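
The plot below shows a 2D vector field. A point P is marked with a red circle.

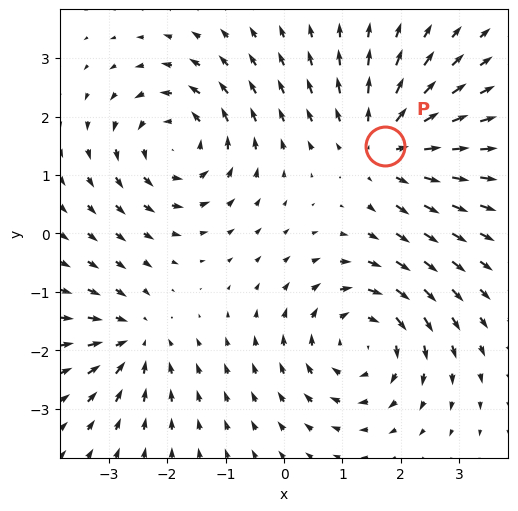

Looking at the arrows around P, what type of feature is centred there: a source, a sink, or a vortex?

At P (1.7, 1.5) the arrows spread outward. Divergence about +4, curl ≈0 — positive divergence with near-zero curl is a source.

source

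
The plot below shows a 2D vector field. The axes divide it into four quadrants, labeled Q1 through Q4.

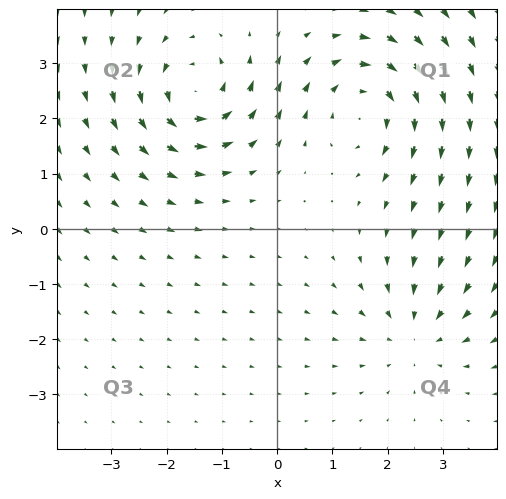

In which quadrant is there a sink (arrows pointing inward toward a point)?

The sink sits at approximately (2.5, -1.9), which lies in quadrant Q4. The divergence there is about -3, negative as expected for a sink.

Q4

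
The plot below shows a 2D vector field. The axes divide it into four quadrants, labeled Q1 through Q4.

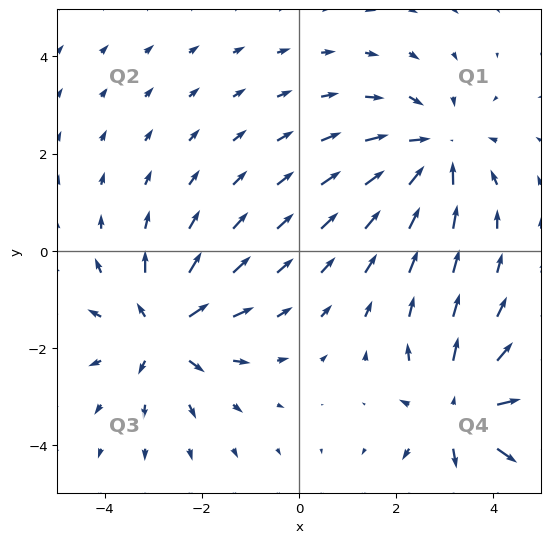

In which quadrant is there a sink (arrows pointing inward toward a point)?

The sink sits at approximately (2.8, 2.0), which lies in quadrant Q1. The divergence there is about -4, negative as expected for a sink.

Q1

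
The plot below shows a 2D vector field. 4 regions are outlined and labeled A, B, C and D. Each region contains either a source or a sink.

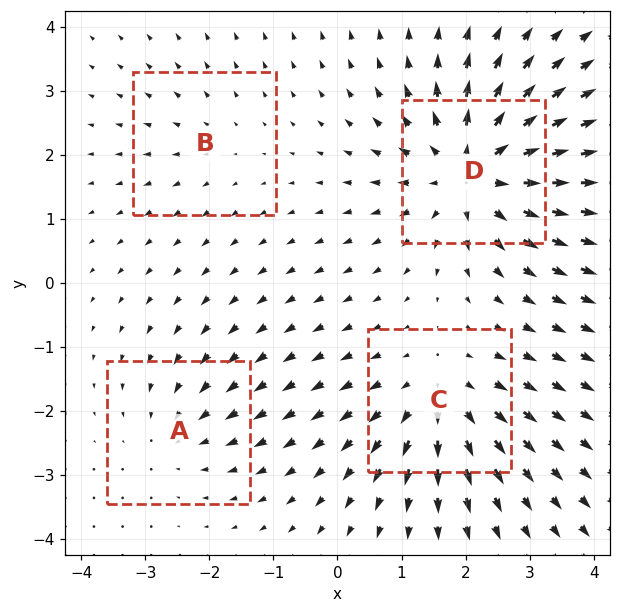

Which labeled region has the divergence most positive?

Divergence at each region's feature centre — A: about -3, B: about +2, C: about +5, D: about +7. Region D is most positive.

D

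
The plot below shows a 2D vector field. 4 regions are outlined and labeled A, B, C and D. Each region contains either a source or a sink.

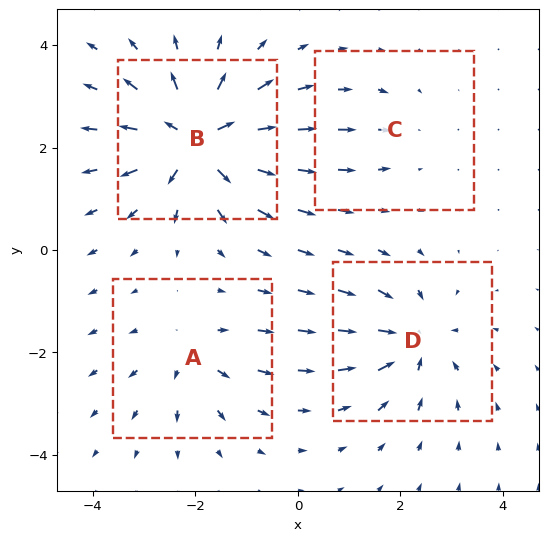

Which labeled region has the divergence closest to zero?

C

Divergence at each region's feature centre — A: about +4, B: about +8, C: about -2, D: about -5. Region C is closest to zero.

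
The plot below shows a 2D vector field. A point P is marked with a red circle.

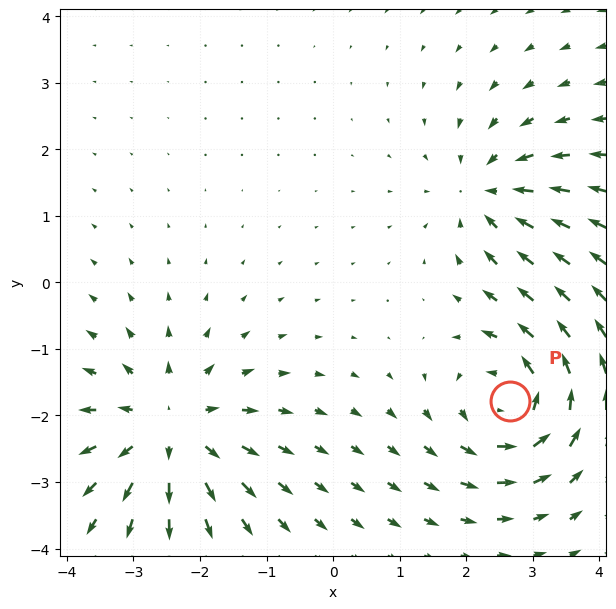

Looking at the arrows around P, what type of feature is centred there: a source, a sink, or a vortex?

At P (2.7, -1.8) the arrows circulate counterclockwise. Divergence ≈0, curl about +6 — near-zero divergence with nonzero curl is a vortex.

vortex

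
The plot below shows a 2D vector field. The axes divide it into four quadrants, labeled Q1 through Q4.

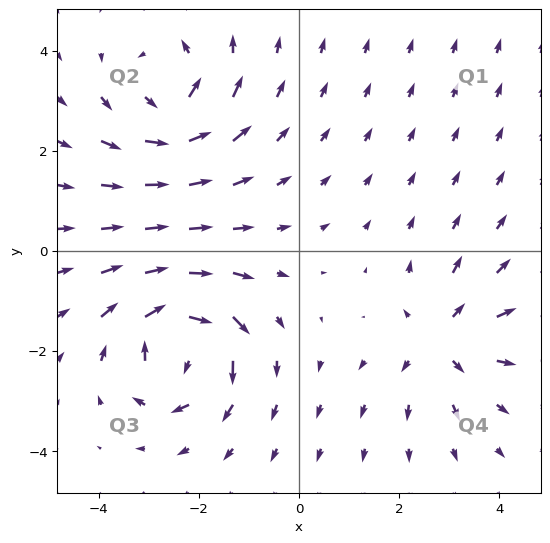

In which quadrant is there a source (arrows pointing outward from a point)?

The source sits at approximately (2.9, -1.8), which lies in quadrant Q4. The divergence there is about +3, positive as expected for a source.

Q4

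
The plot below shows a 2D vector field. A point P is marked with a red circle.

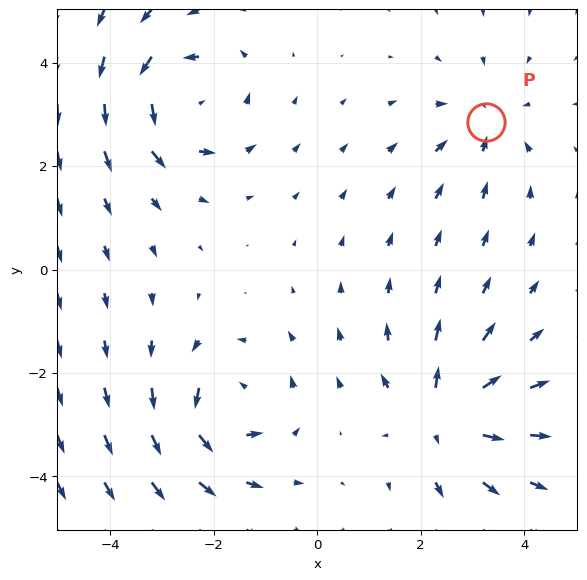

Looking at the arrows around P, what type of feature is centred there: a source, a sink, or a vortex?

At P (3.3, 2.8) the arrows converge inward. Divergence about -3, curl ≈0 — negative divergence with near-zero curl is a sink.

sink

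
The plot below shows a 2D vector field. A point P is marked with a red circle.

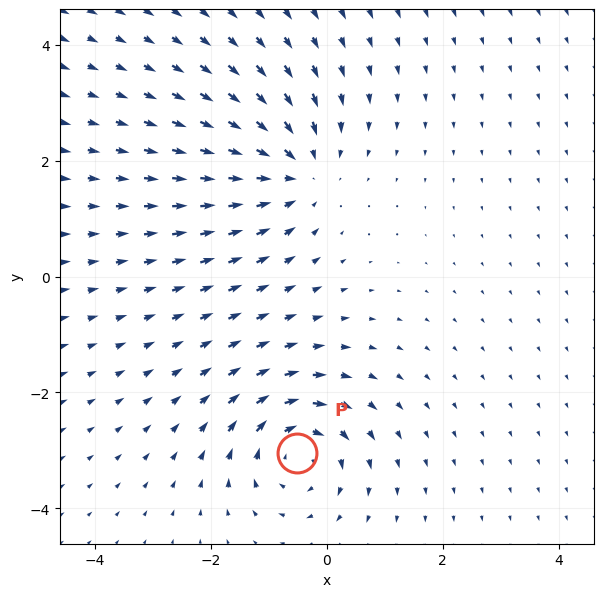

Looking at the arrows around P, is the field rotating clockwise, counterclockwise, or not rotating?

Near P at (-0.5, -3.0) the arrows circulate clockwise. The curl (z-component) there is about -5; negative curl means clockwise rotation.

clockwise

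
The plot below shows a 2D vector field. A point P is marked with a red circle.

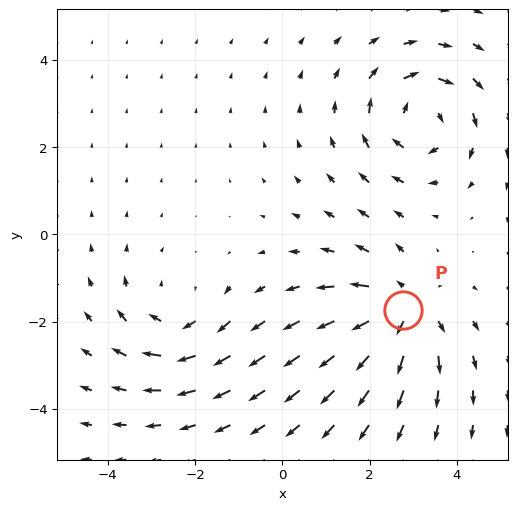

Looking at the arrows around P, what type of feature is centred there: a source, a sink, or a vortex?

At P (2.8, -1.7) the arrows spread outward. Divergence about +4, curl ≈0 — positive divergence with near-zero curl is a source.

source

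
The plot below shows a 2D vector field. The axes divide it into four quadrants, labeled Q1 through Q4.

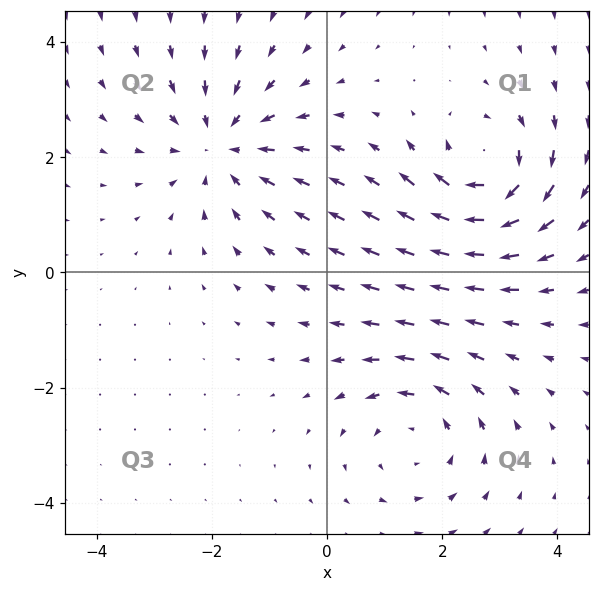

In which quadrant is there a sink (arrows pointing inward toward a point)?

Q2

The sink sits at approximately (-1.8, 2.2), which lies in quadrant Q2. The divergence there is about -4, negative as expected for a sink.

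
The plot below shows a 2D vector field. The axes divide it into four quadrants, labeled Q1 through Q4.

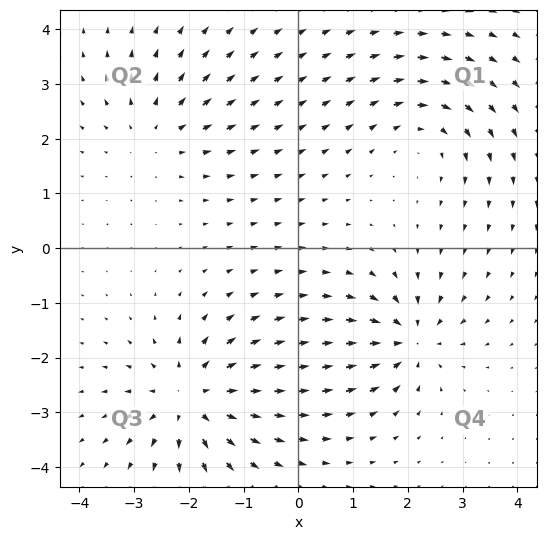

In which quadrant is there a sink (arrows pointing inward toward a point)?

Q4

The sink sits at approximately (2.0, -1.7), which lies in quadrant Q4. The divergence there is about -5, negative as expected for a sink.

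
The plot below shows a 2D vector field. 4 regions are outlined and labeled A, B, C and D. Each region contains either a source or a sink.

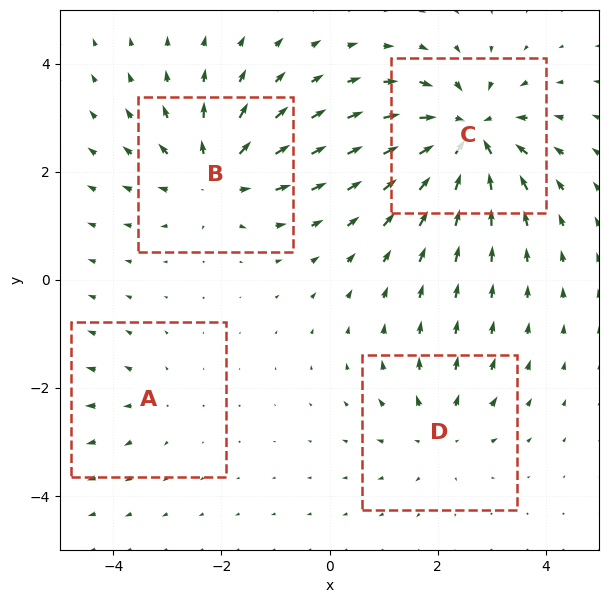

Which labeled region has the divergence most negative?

Divergence at each region's feature centre — A: about +2, B: about +5, C: about -7, D: about +3. Region C is most negative.

C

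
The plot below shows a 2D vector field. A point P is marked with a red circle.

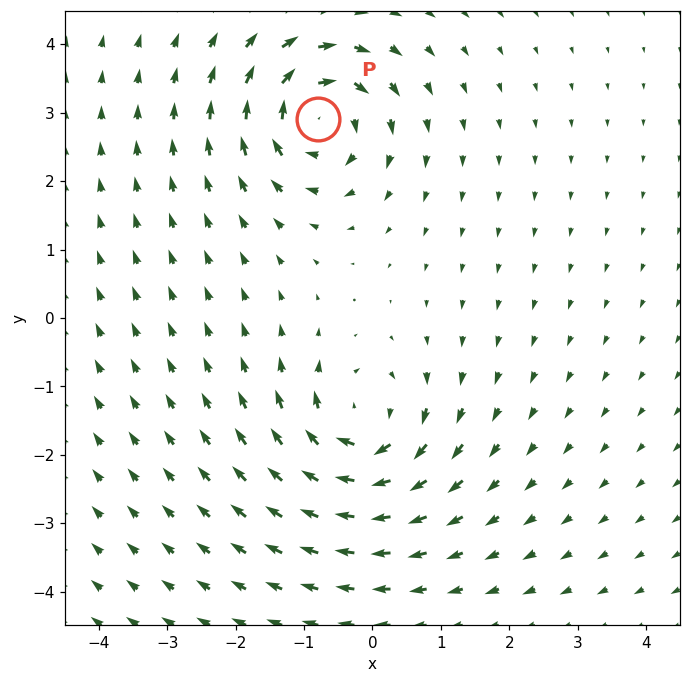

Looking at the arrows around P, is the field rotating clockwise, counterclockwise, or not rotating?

Near P at (-0.8, 2.9) the arrows circulate clockwise. The curl (z-component) there is about -6; negative curl means clockwise rotation.

clockwise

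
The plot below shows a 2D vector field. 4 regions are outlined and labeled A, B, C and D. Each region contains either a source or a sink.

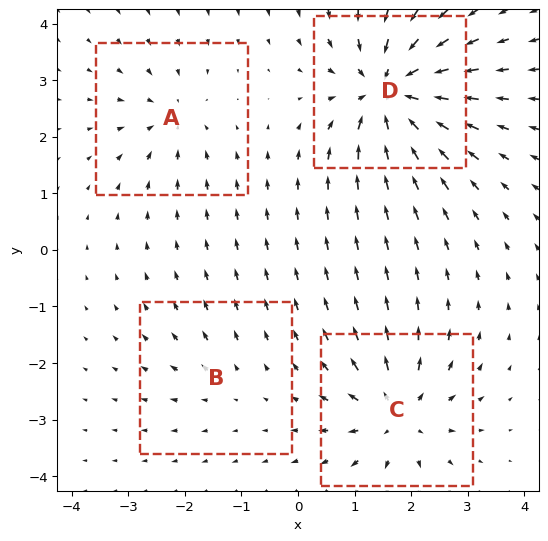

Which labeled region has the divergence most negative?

D

Divergence at each region's feature centre — A: about -4, B: about +2, C: about +6, D: about -9. Region D is most negative.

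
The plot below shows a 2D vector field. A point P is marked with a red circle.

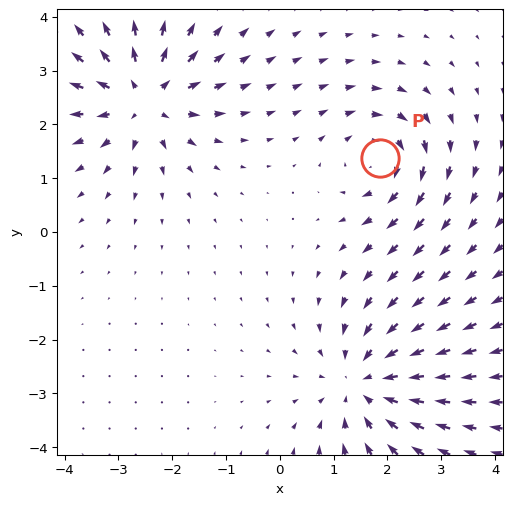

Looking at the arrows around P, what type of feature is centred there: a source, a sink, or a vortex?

vortex

At P (1.9, 1.4) the arrows circulate clockwise. Divergence ≈0, curl about -3 — near-zero divergence with nonzero curl is a vortex.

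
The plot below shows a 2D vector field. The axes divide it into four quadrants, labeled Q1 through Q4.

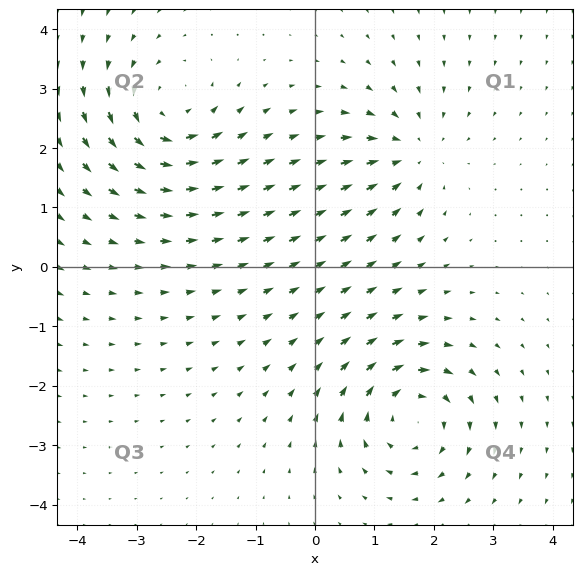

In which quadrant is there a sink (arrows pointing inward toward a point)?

The sink sits at approximately (1.6, 1.9), which lies in quadrant Q1. The divergence there is about -4, negative as expected for a sink.

Q1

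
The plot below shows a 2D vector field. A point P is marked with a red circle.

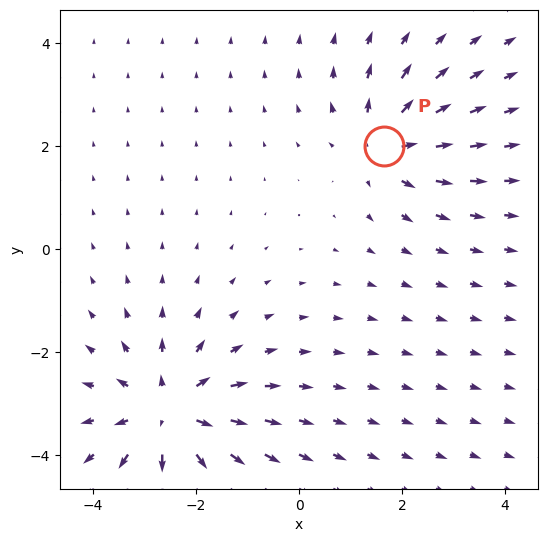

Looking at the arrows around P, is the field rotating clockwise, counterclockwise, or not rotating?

Near P at (1.6, 2.0) the arrows show no circulation. The curl there is ≈0.

not rotating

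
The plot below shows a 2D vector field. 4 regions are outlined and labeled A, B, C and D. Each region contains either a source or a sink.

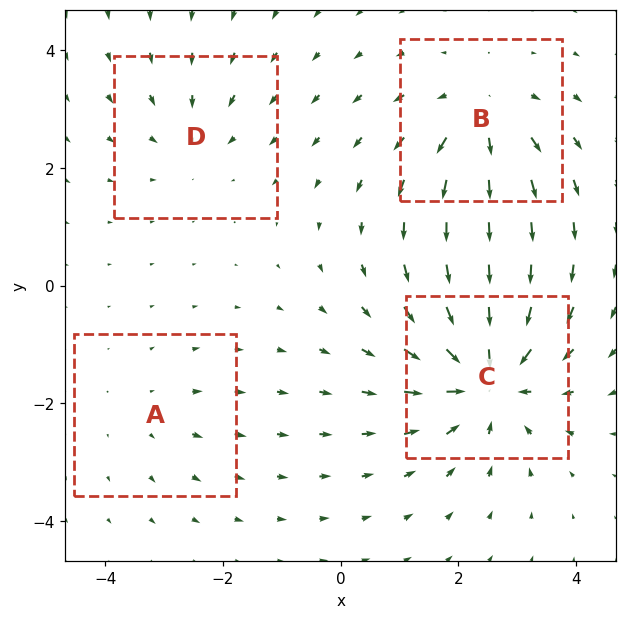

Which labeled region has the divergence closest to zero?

A

Divergence at each region's feature centre — A: about +2, B: about +5, C: about -7, D: about -3. Region A is closest to zero.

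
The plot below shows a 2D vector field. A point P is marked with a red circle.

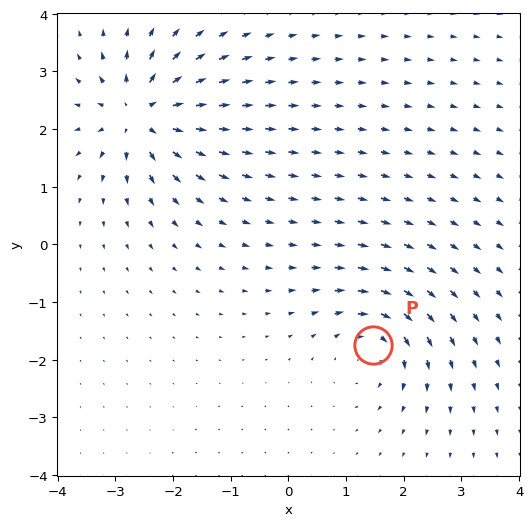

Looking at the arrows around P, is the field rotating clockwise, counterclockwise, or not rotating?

clockwise

Near P at (1.5, -1.7) the arrows circulate clockwise. The curl (z-component) there is about -4; negative curl means clockwise rotation.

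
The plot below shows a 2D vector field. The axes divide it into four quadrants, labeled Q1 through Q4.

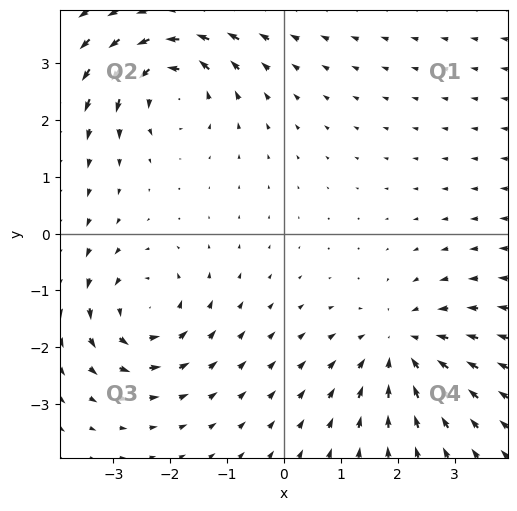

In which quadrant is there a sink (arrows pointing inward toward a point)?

Q4

The sink sits at approximately (2.0, -2.0), which lies in quadrant Q4. The divergence there is about -4, negative as expected for a sink.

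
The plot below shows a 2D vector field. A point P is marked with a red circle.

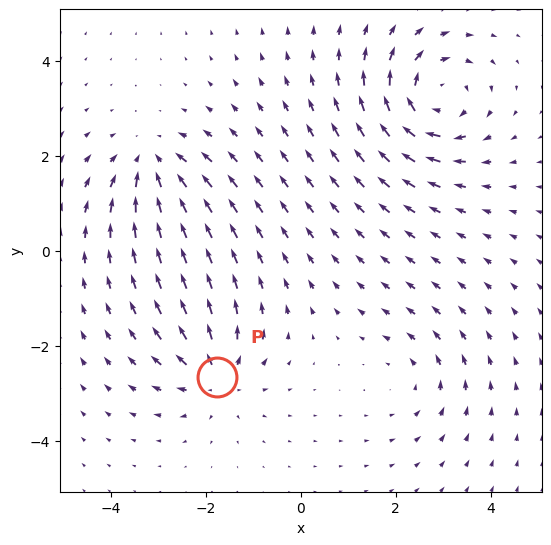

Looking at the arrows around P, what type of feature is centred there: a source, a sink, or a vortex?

source

At P (-1.8, -2.7) the arrows spread outward. Divergence about +4, curl ≈0 — positive divergence with near-zero curl is a source.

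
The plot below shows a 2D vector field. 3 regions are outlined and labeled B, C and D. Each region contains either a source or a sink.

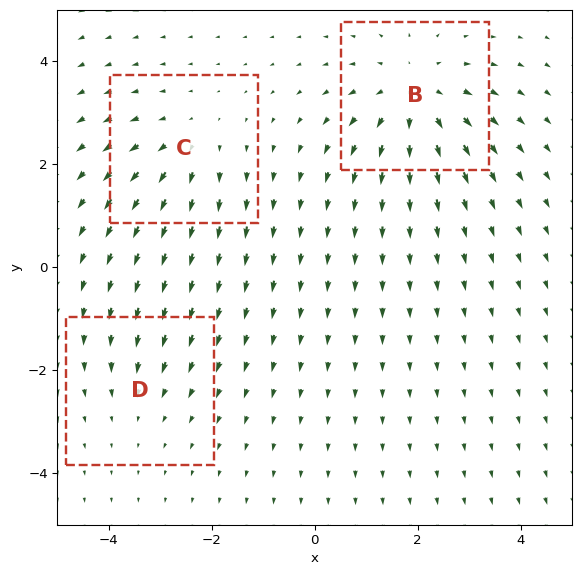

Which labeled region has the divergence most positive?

Divergence at each region's feature centre — B: about +4, C: about +3, D: about -2. Region B is most positive.

B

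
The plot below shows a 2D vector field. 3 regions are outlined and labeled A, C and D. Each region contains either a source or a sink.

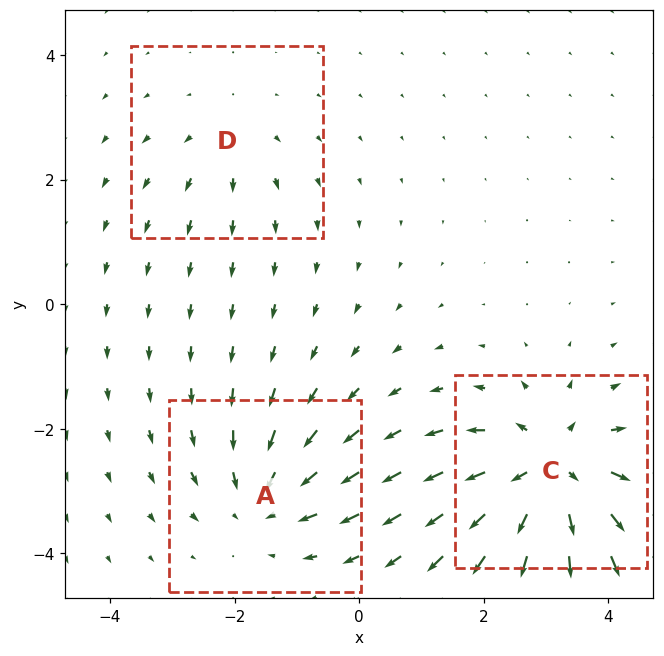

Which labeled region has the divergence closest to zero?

Divergence at each region's feature centre — A: about -3, C: about +5, D: about +2. Region D is closest to zero.

D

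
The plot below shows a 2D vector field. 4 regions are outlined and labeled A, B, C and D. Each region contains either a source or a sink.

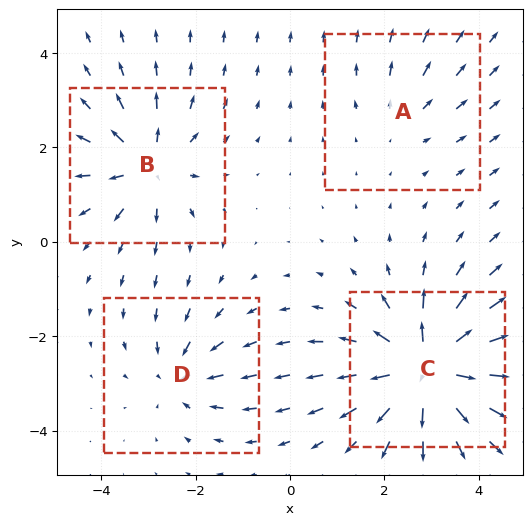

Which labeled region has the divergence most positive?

C

Divergence at each region's feature centre — A: about +2, B: about +6, C: about +9, D: about -4. Region C is most positive.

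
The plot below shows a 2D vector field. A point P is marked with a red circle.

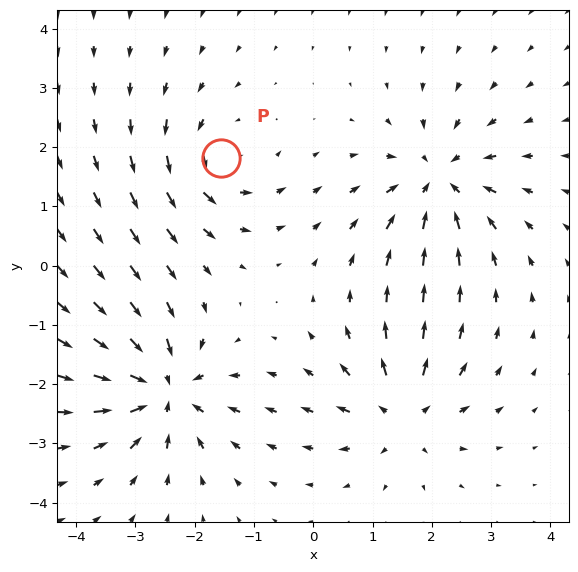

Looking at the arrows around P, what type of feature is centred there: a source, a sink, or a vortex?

vortex

At P (-1.6, 1.8) the arrows circulate counterclockwise. Divergence ≈0, curl about +4 — near-zero divergence with nonzero curl is a vortex.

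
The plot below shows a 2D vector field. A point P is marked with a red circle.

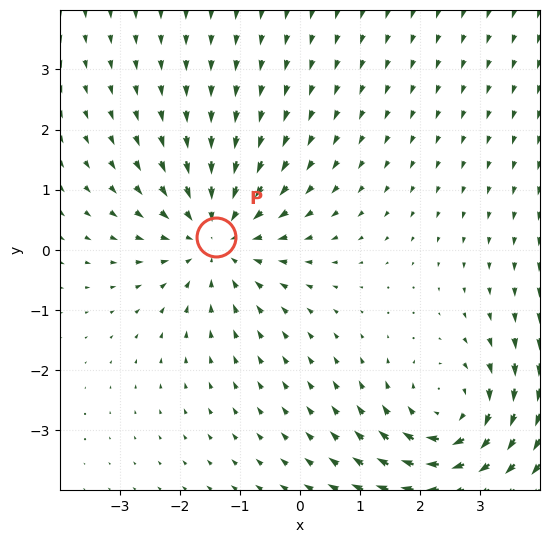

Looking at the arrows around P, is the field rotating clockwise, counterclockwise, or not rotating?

Near P at (-1.4, 0.2) the arrows show no circulation. The curl there is ≈0.

not rotating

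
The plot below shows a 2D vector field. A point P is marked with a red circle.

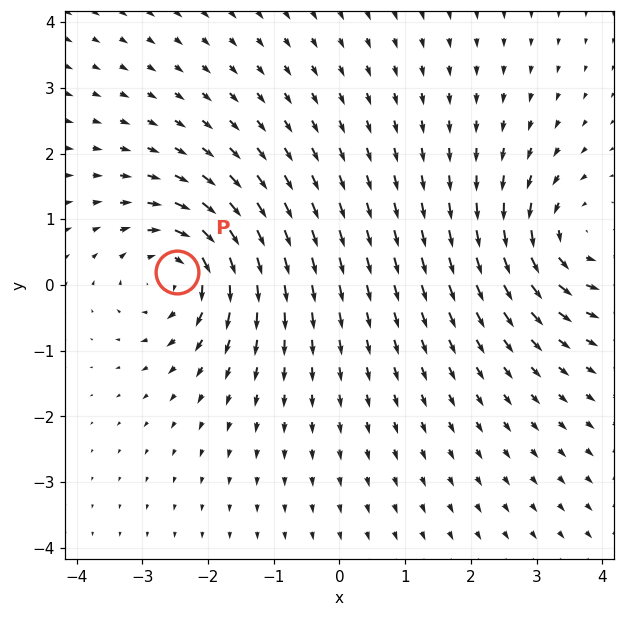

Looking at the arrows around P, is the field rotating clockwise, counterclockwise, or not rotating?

clockwise

Near P at (-2.5, 0.2) the arrows circulate clockwise. The curl (z-component) there is about -6; negative curl means clockwise rotation.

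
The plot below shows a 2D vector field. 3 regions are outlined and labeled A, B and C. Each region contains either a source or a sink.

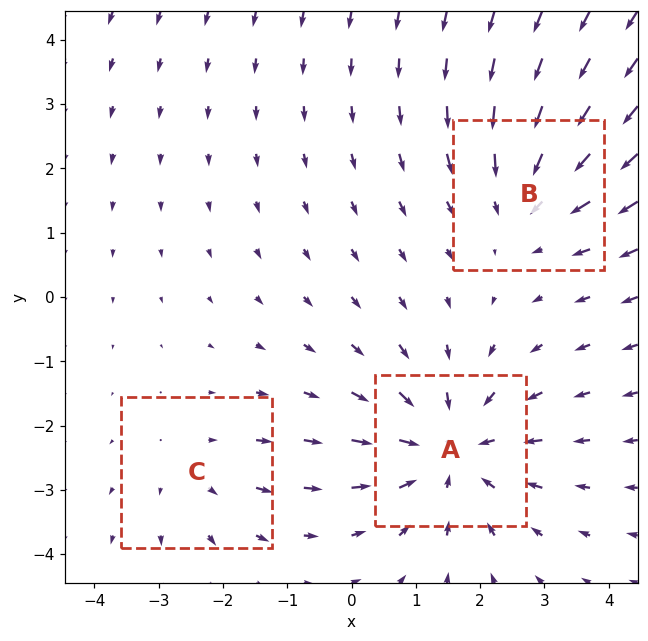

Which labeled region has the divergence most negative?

Divergence at each region's feature centre — A: about -4, B: about -3, C: about +2. Region A is most negative.

A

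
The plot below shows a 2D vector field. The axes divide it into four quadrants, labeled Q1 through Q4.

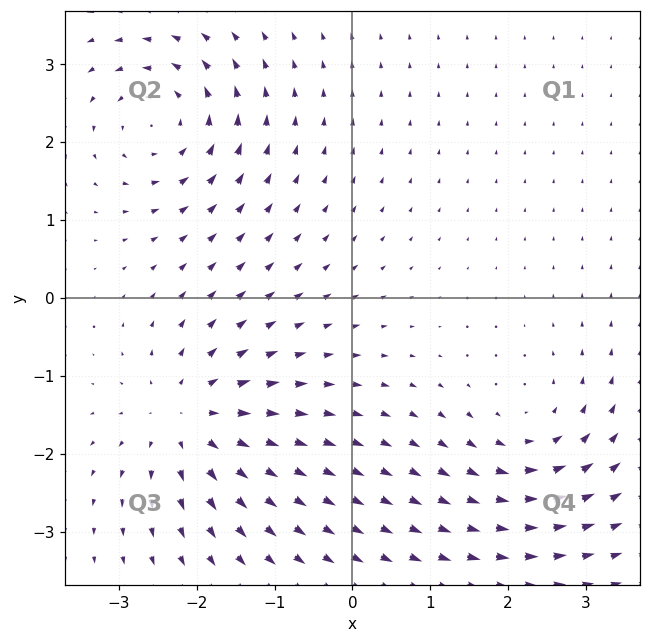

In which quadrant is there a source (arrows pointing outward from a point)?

The source sits at approximately (-2.1, -1.5), which lies in quadrant Q3. The divergence there is about +6, positive as expected for a source.

Q3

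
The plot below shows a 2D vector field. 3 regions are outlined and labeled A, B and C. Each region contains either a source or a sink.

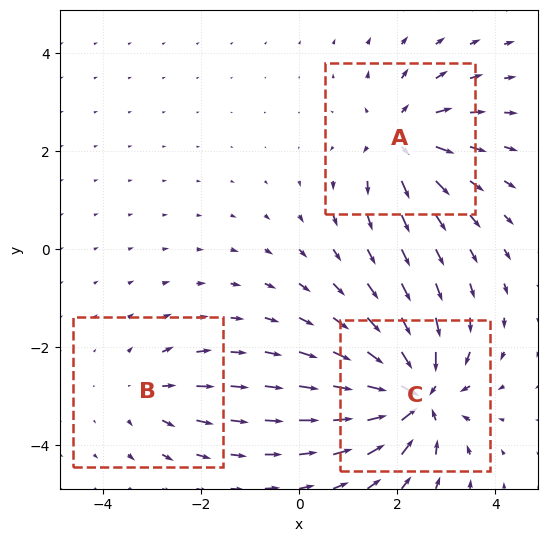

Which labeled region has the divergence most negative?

C

Divergence at each region's feature centre — A: about +4, B: about +2, C: about -6. Region C is most negative.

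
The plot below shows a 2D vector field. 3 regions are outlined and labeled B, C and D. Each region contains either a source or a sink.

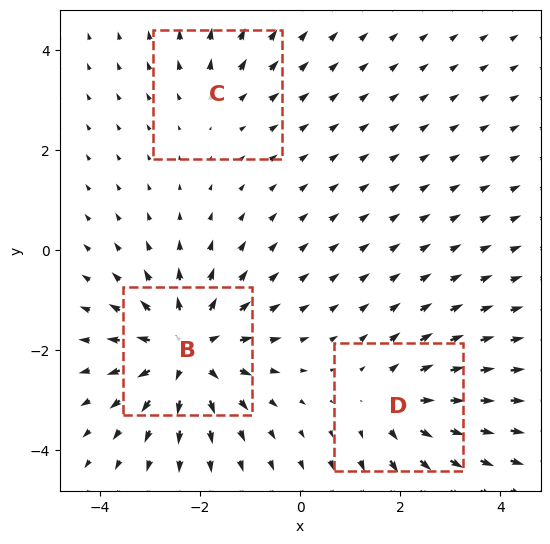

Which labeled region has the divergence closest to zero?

Divergence at each region's feature centre — B: about +5, C: about +2, D: about +3. Region C is closest to zero.

C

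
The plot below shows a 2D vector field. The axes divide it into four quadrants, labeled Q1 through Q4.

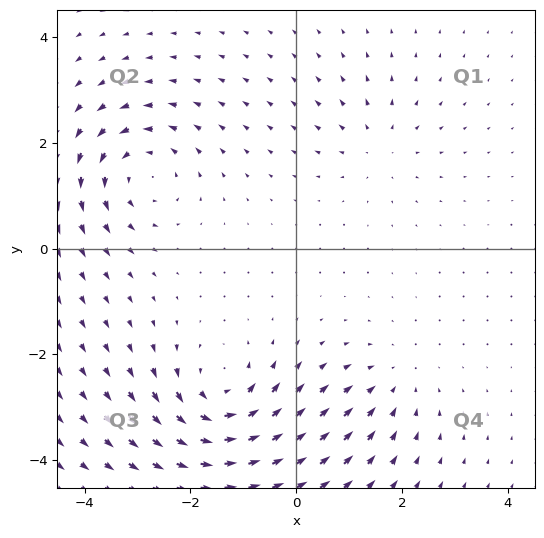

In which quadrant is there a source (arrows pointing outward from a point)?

The source sits at approximately (1.6, 1.9), which lies in quadrant Q1. The divergence there is about +3, positive as expected for a source.

Q1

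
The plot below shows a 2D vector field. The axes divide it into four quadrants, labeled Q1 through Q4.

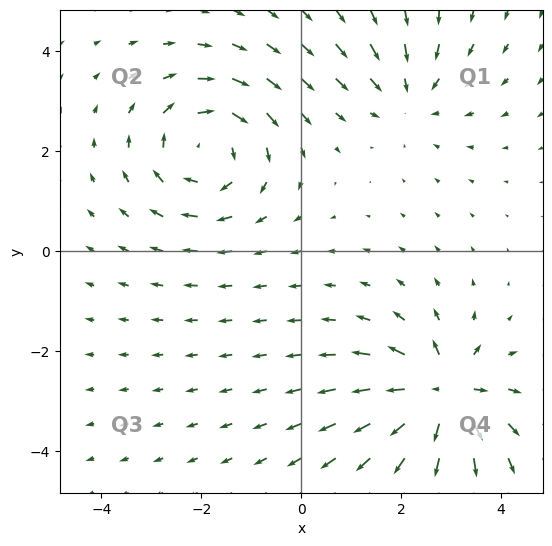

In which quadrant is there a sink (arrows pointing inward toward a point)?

Q1

The sink sits at approximately (2.2, 3.1), which lies in quadrant Q1. The divergence there is about -2, negative as expected for a sink.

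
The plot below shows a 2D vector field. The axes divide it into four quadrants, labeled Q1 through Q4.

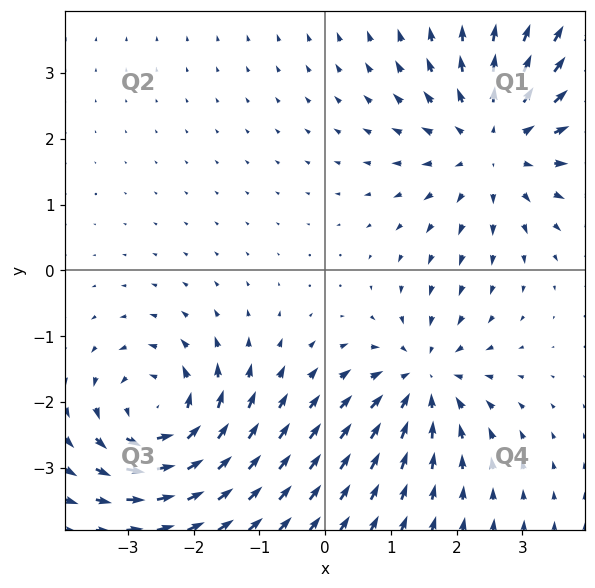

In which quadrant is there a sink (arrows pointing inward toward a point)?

The sink sits at approximately (1.5, -1.7), which lies in quadrant Q4. The divergence there is about -3, negative as expected for a sink.

Q4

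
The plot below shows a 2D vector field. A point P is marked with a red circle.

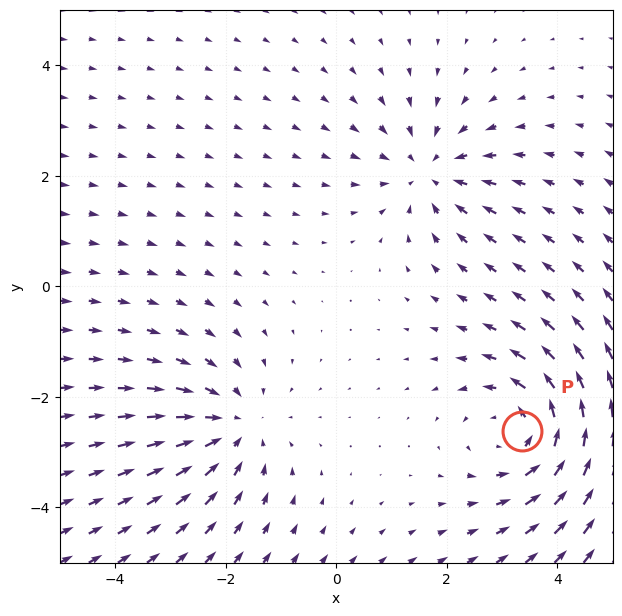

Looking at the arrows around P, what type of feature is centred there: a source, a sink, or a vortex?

vortex

At P (3.4, -2.6) the arrows circulate counterclockwise. Divergence ≈0, curl about +4 — near-zero divergence with nonzero curl is a vortex.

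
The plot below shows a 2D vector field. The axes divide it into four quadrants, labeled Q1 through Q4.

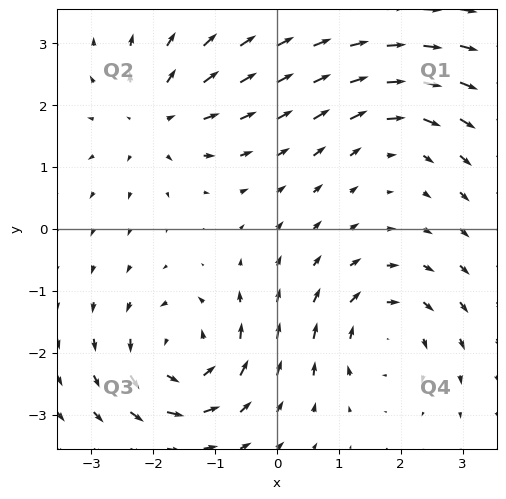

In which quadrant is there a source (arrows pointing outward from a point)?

The source sits at approximately (-2.0, 1.8), which lies in quadrant Q2. The divergence there is about +4, positive as expected for a source.

Q2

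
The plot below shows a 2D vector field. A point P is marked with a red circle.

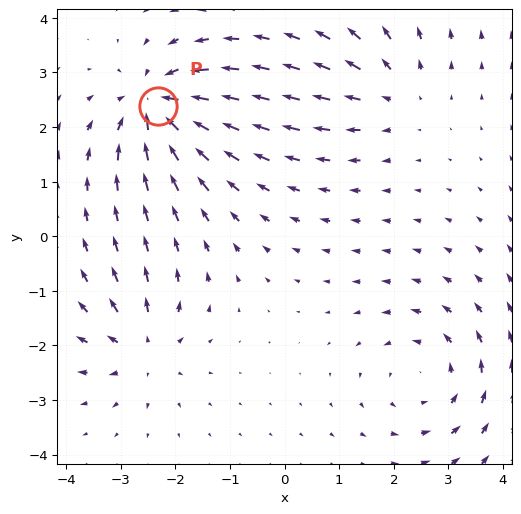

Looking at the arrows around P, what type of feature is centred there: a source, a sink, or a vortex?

sink

At P (-2.3, 2.4) the arrows converge inward. Divergence about -6, curl ≈0 — negative divergence with near-zero curl is a sink.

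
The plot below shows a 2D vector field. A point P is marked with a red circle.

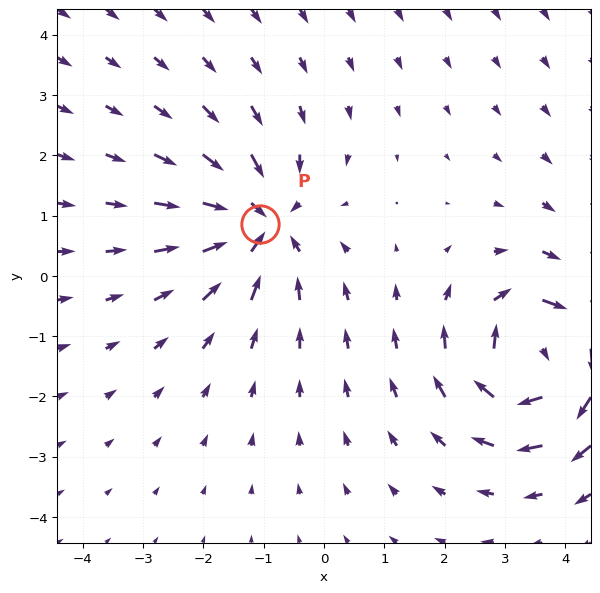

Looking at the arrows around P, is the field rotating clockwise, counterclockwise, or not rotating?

Near P at (-1.1, 0.9) the arrows show no circulation. The curl there is ≈0.

not rotating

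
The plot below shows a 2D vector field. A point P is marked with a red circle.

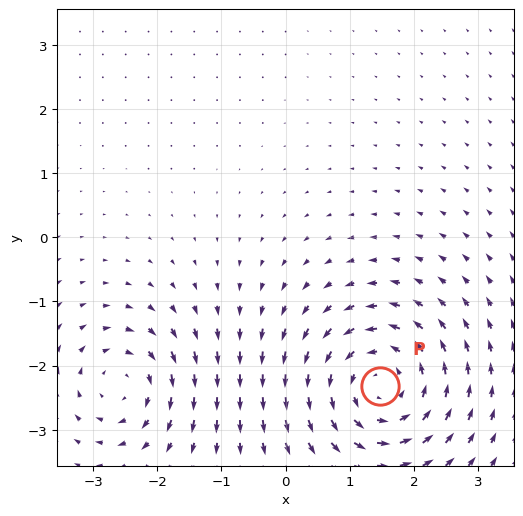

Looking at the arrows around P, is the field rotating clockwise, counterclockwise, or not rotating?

Near P at (1.5, -2.3) the arrows circulate counterclockwise. The curl (z-component) there is about +4; positive curl means counterclockwise rotation.

counterclockwise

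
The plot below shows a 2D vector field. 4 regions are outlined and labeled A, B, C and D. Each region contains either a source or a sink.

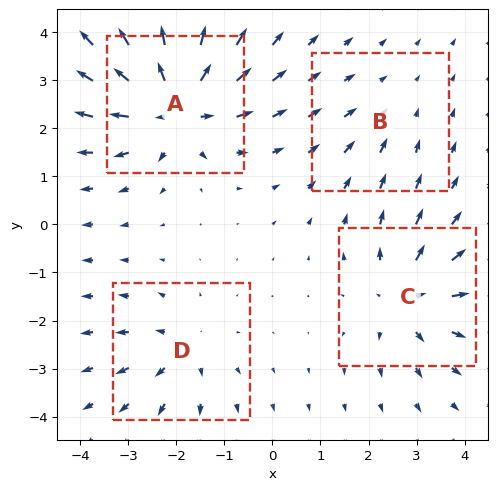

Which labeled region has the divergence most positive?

Divergence at each region's feature centre — A: about +8, B: about -2, C: about +5, D: about +4. Region A is most positive.

A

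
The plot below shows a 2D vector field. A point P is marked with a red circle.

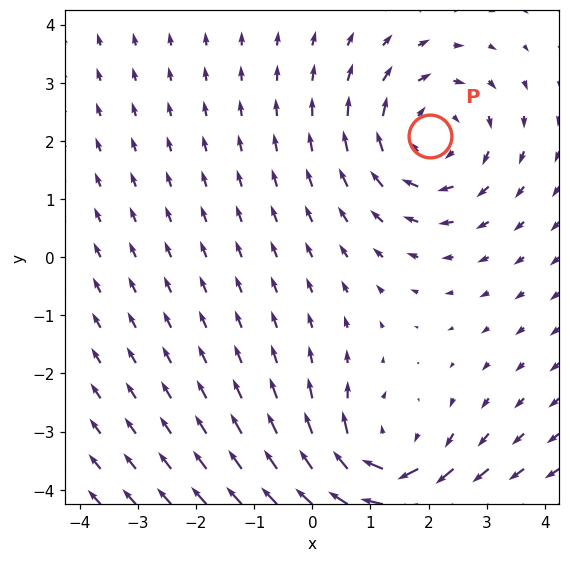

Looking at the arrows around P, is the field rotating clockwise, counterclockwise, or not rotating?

clockwise

Near P at (2.0, 2.1) the arrows circulate clockwise. The curl (z-component) there is about -3; negative curl means clockwise rotation.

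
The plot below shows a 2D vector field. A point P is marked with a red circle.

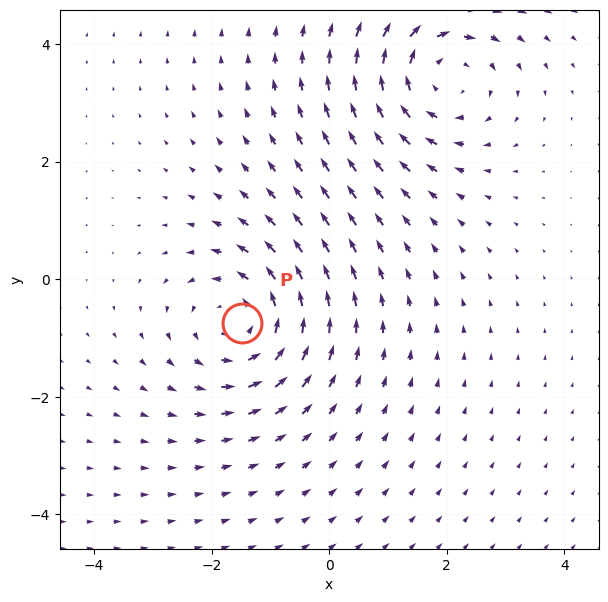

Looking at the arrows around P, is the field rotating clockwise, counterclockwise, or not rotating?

Near P at (-1.5, -0.7) the arrows circulate counterclockwise. The curl (z-component) there is about +4; positive curl means counterclockwise rotation.

counterclockwise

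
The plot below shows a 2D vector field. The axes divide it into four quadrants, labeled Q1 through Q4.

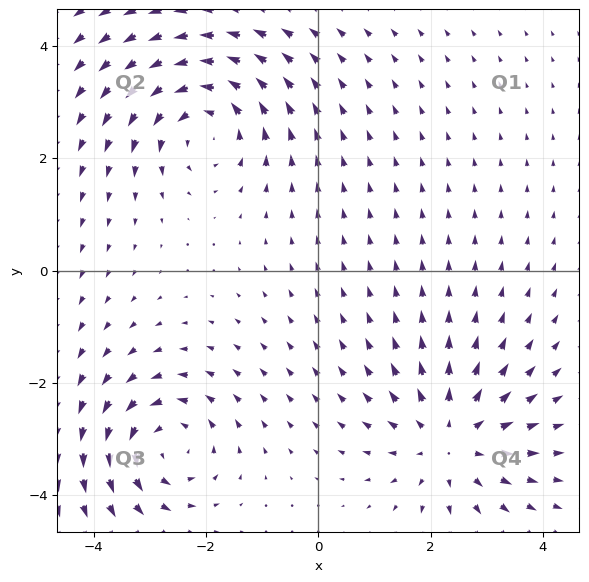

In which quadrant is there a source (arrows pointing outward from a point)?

Q4

The source sits at approximately (2.4, -3.0), which lies in quadrant Q4. The divergence there is about +3, positive as expected for a source.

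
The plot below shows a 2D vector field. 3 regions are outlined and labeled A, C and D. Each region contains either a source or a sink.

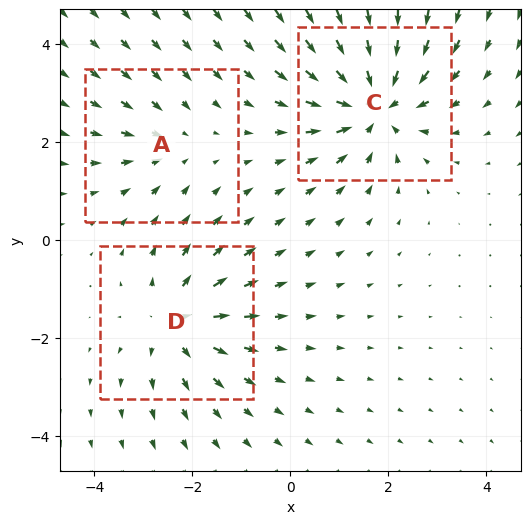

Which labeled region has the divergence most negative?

Divergence at each region's feature centre — A: about -2, C: about -5, D: about +3. Region C is most negative.

C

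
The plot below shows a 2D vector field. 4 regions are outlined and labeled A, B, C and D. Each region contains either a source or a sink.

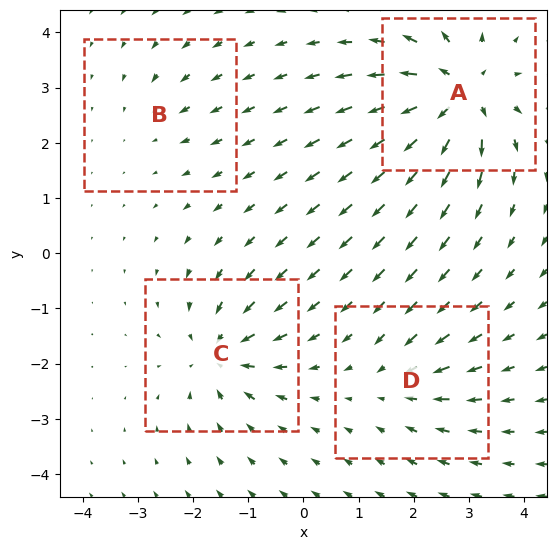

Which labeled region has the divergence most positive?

A

Divergence at each region's feature centre — A: about +9, B: about -2, C: about -6, D: about -4. Region A is most positive.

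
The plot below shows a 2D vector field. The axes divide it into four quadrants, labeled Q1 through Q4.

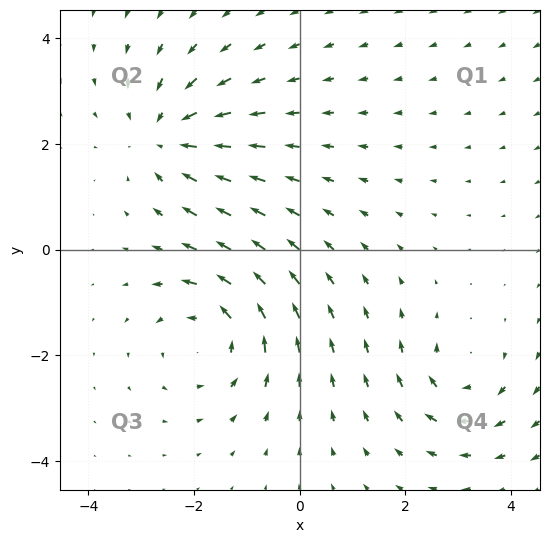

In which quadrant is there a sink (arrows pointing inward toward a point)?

The sink sits at approximately (-2.5, 2.1), which lies in quadrant Q2. The divergence there is about -4, negative as expected for a sink.

Q2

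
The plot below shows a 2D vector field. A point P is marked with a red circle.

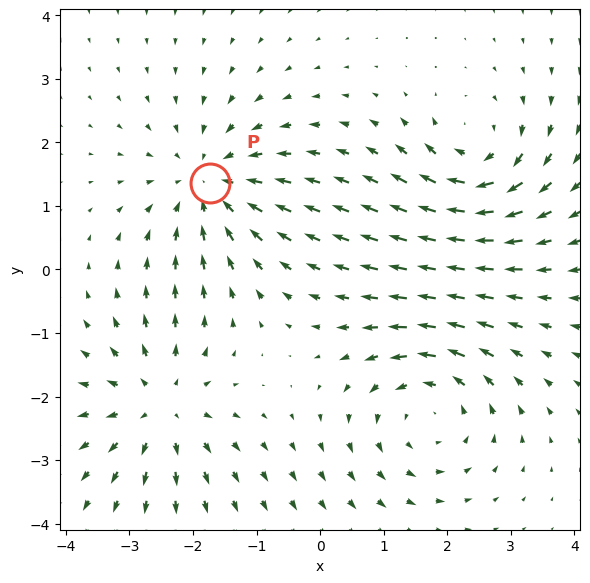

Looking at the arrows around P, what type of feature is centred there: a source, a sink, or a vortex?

sink

At P (-1.7, 1.4) the arrows converge inward. Divergence about -3, curl ≈0 — negative divergence with near-zero curl is a sink.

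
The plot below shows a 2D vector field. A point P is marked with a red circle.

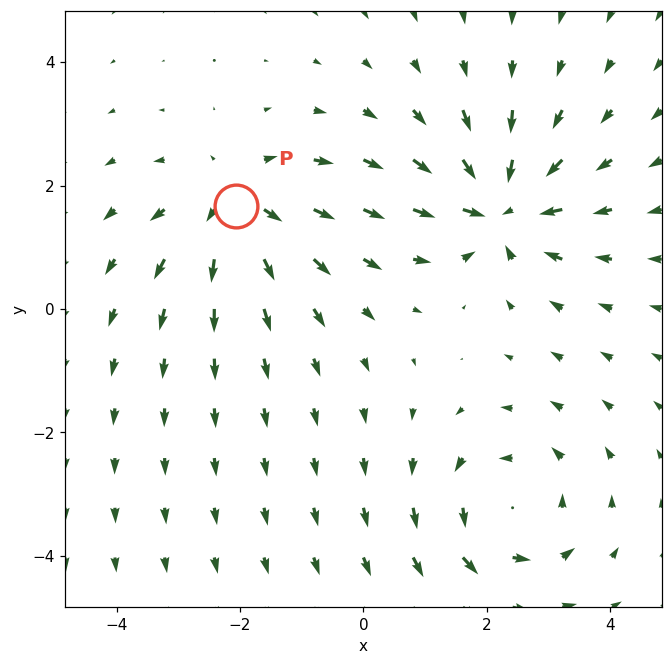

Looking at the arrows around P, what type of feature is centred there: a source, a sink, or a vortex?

source

At P (-2.1, 1.7) the arrows spread outward. Divergence about +4, curl ≈0 — positive divergence with near-zero curl is a source.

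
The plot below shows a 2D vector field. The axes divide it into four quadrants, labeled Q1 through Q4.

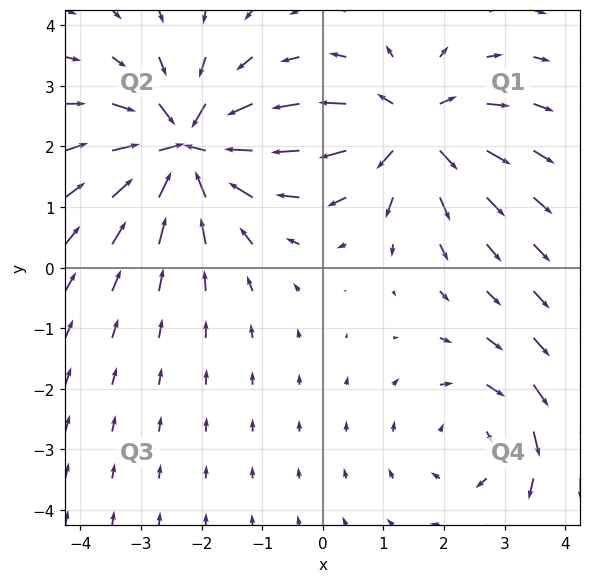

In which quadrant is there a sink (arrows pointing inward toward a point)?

Q2

The sink sits at approximately (-2.2, 2.0), which lies in quadrant Q2. The divergence there is about -6, negative as expected for a sink.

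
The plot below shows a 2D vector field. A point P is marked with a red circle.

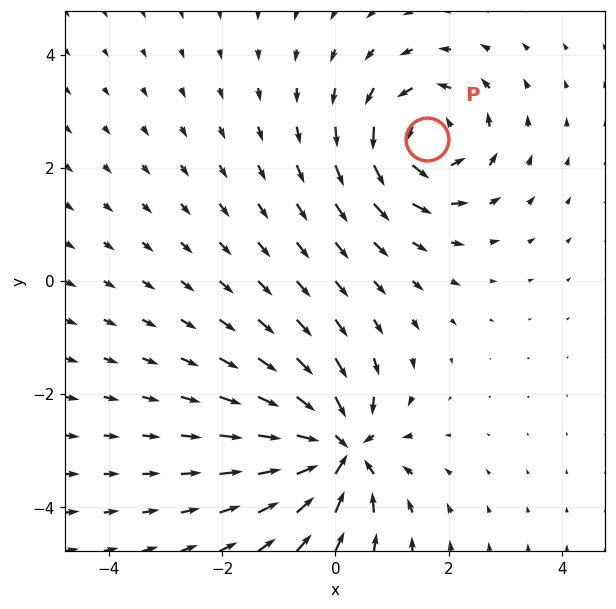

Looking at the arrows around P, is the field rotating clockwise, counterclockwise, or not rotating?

counterclockwise

Near P at (1.6, 2.5) the arrows circulate counterclockwise. The curl (z-component) there is about +5; positive curl means counterclockwise rotation.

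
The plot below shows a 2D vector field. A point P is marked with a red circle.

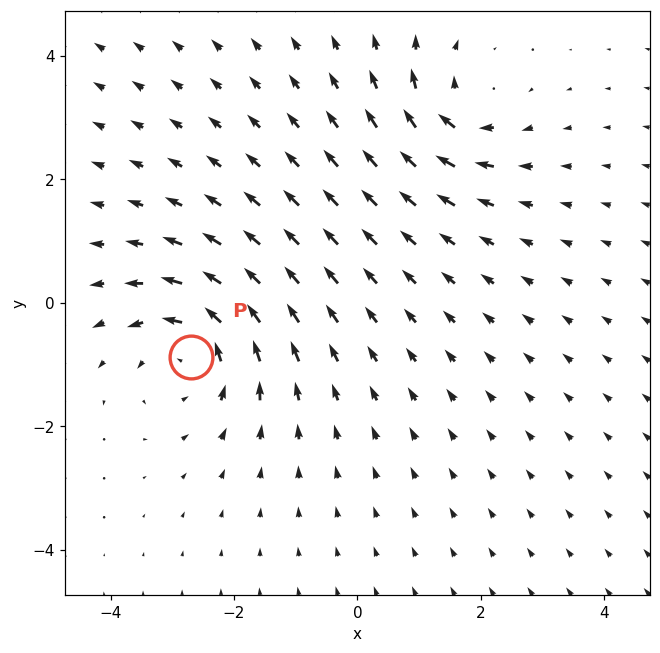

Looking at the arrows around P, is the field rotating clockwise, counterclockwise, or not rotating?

counterclockwise

Near P at (-2.7, -0.9) the arrows circulate counterclockwise. The curl (z-component) there is about +4; positive curl means counterclockwise rotation.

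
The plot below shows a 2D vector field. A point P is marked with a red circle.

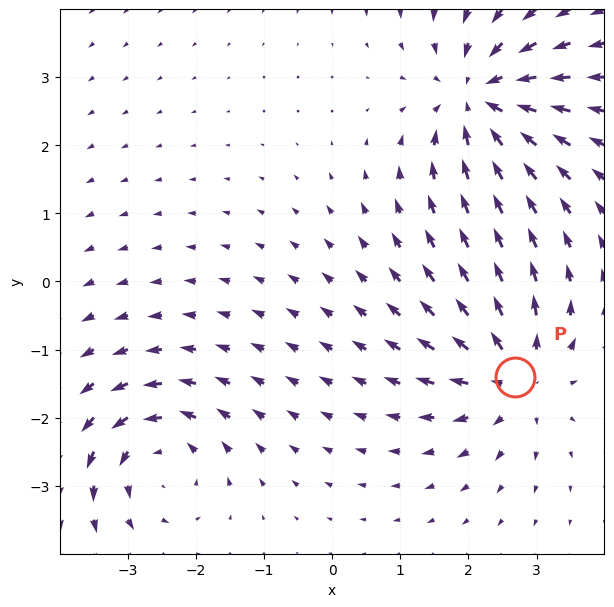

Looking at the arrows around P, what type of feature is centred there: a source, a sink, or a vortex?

source

At P (2.7, -1.4) the arrows spread outward. Divergence about +5, curl ≈0 — positive divergence with near-zero curl is a source.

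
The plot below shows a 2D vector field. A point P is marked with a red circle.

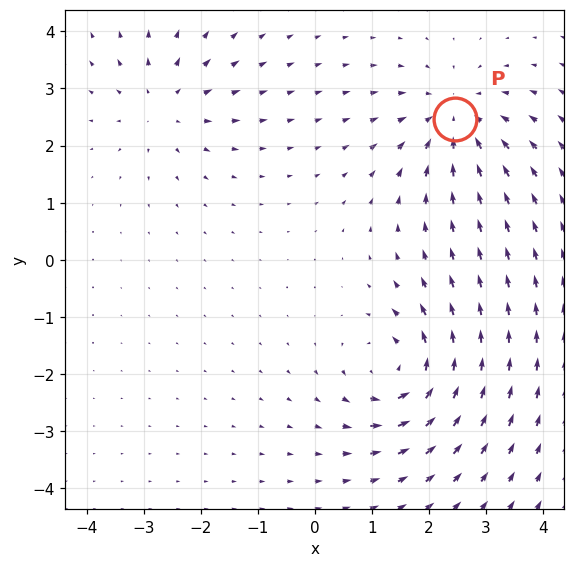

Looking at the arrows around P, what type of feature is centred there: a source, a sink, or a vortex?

sink

At P (2.5, 2.5) the arrows converge inward. Divergence about -4, curl ≈0 — negative divergence with near-zero curl is a sink.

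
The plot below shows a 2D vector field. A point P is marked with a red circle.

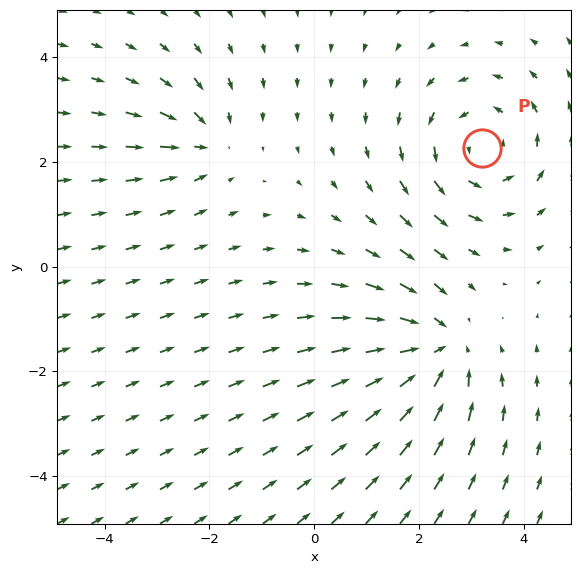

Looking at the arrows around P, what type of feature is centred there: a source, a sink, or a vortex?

vortex

At P (3.2, 2.3) the arrows circulate counterclockwise. Divergence ≈0, curl about +4 — near-zero divergence with nonzero curl is a vortex.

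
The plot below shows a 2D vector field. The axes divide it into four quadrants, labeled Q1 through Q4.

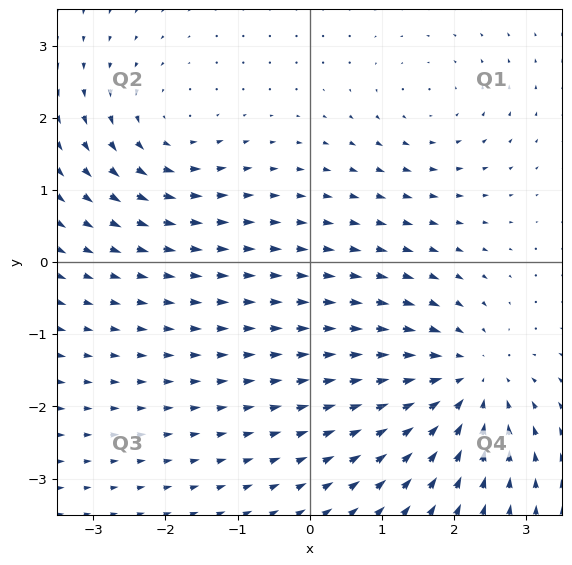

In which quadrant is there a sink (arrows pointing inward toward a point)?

The sink sits at approximately (2.2, -1.6), which lies in quadrant Q4. The divergence there is about -4, negative as expected for a sink.

Q4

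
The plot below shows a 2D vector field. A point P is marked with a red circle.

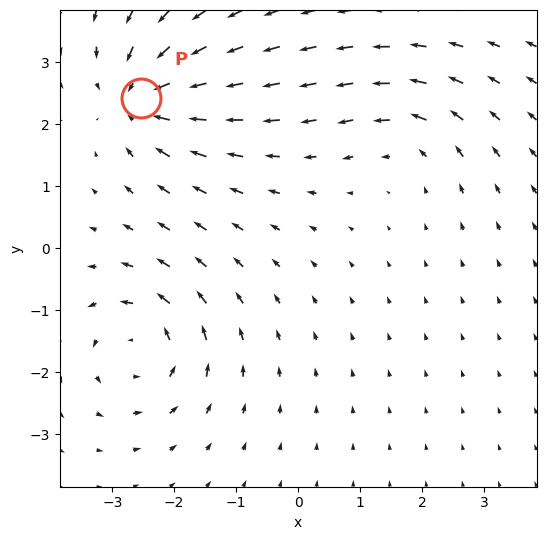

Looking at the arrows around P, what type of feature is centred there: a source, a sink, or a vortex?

At P (-2.5, 2.4) the arrows converge inward. Divergence about -5, curl ≈0 — negative divergence with near-zero curl is a sink.

sink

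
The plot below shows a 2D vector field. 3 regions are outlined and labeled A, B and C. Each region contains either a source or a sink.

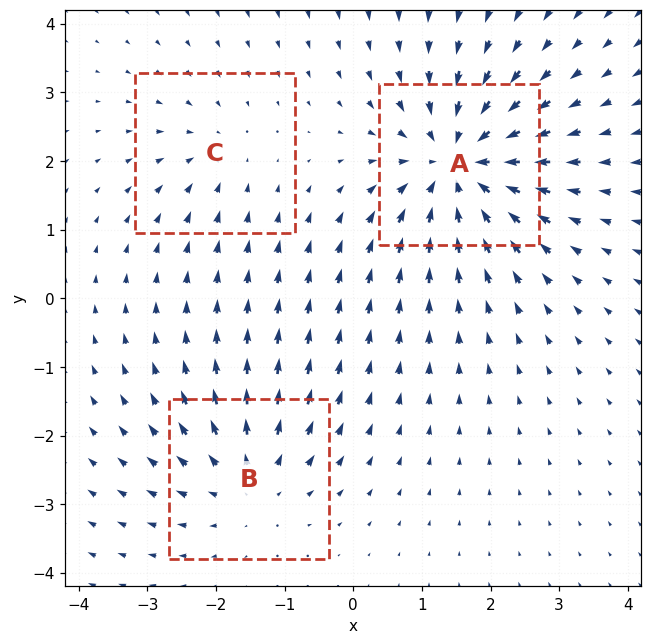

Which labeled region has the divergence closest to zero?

Divergence at each region's feature centre — A: about -5, B: about +3, C: about -2. Region C is closest to zero.

C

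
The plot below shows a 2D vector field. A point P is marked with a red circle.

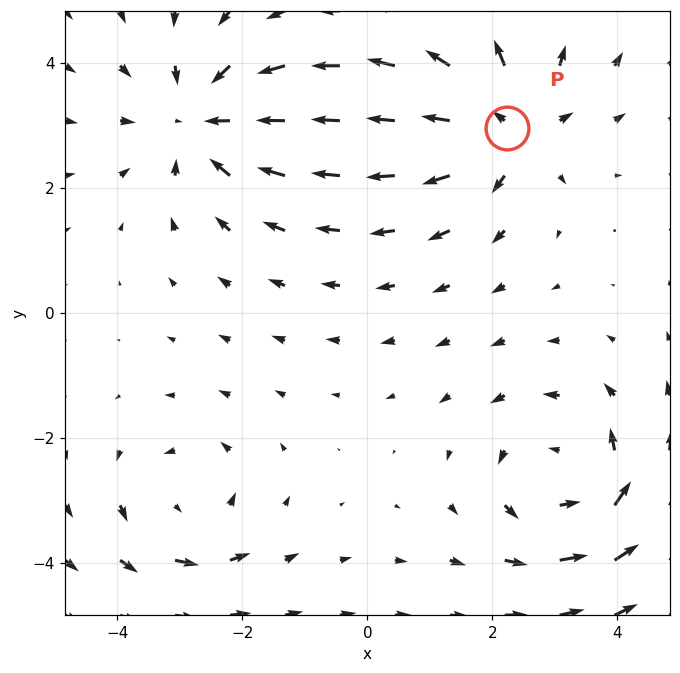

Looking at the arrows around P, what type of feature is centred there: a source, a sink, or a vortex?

source

At P (2.2, 3.0) the arrows spread outward. Divergence about +5, curl ≈0 — positive divergence with near-zero curl is a source.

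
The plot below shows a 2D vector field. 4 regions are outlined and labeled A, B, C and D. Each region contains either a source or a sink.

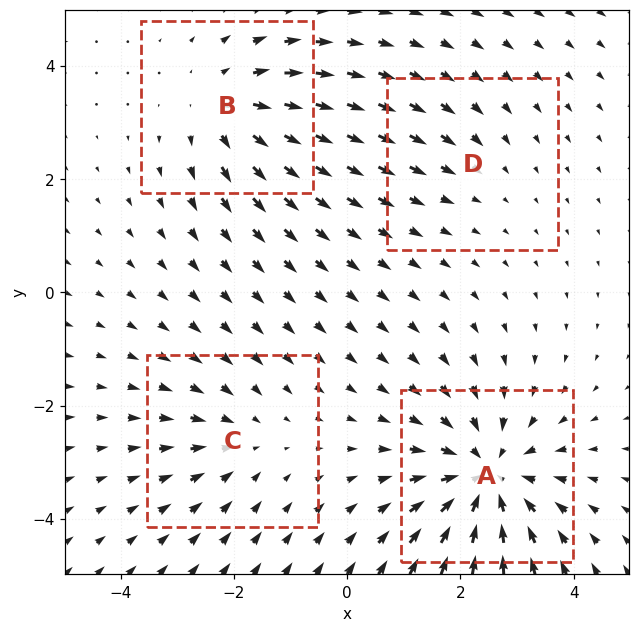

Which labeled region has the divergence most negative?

A

Divergence at each region's feature centre — A: about -6, B: about +4, C: about -3, D: about -2. Region A is most negative.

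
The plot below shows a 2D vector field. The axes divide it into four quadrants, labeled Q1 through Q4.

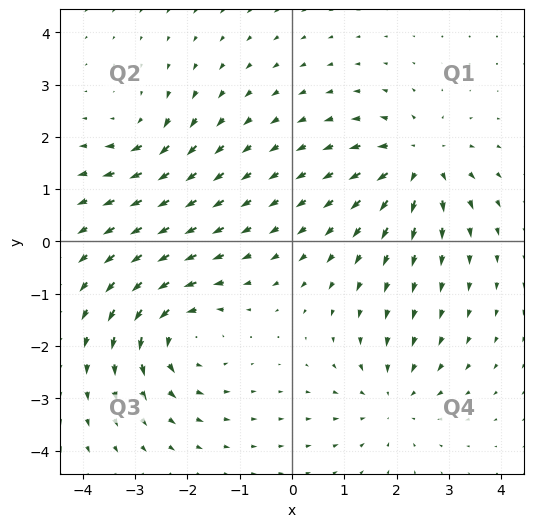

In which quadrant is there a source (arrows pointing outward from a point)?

Q1

The source sits at approximately (2.4, 1.5), which lies in quadrant Q1. The divergence there is about +6, positive as expected for a source.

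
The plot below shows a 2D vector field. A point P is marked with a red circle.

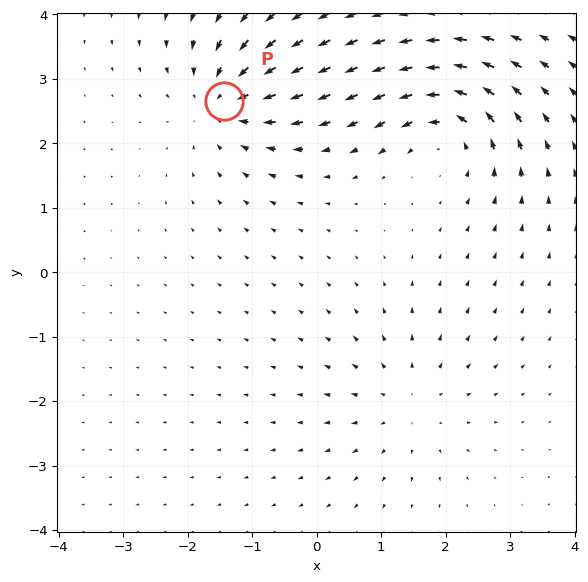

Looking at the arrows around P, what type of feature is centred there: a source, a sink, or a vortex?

At P (-1.4, 2.7) the arrows converge inward. Divergence about -4, curl ≈0 — negative divergence with near-zero curl is a sink.

sink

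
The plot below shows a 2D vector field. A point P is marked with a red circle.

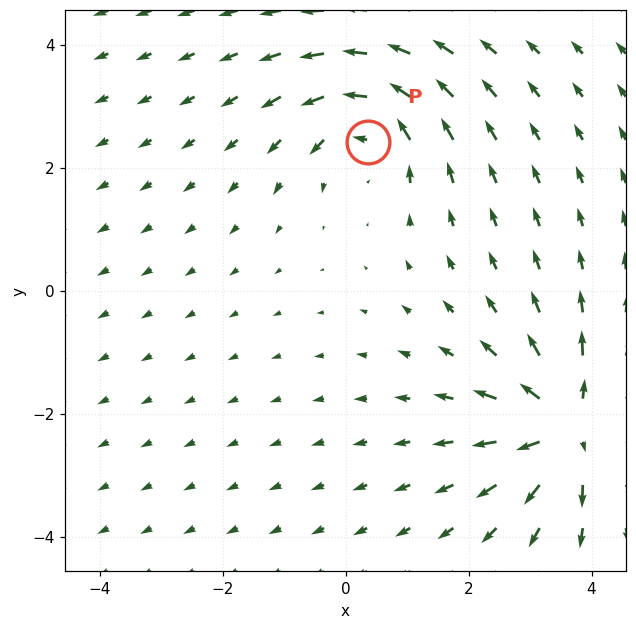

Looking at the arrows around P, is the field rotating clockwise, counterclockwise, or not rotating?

counterclockwise

Near P at (0.4, 2.4) the arrows circulate counterclockwise. The curl (z-component) there is about +4; positive curl means counterclockwise rotation.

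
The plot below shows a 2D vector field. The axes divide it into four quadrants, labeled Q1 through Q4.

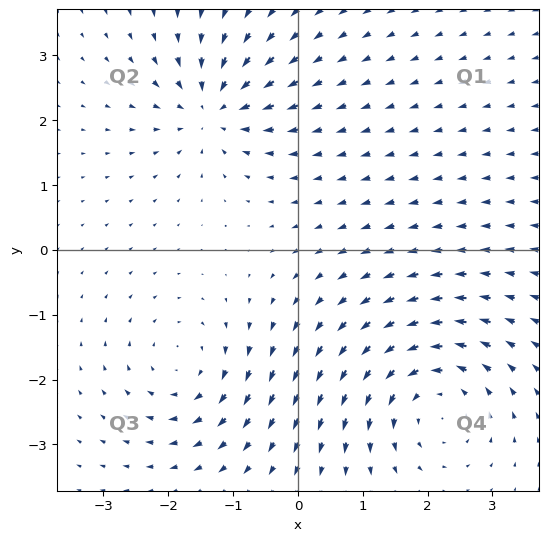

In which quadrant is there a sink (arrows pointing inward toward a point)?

The sink sits at approximately (-1.3, 2.2), which lies in quadrant Q2. The divergence there is about -5, negative as expected for a sink.

Q2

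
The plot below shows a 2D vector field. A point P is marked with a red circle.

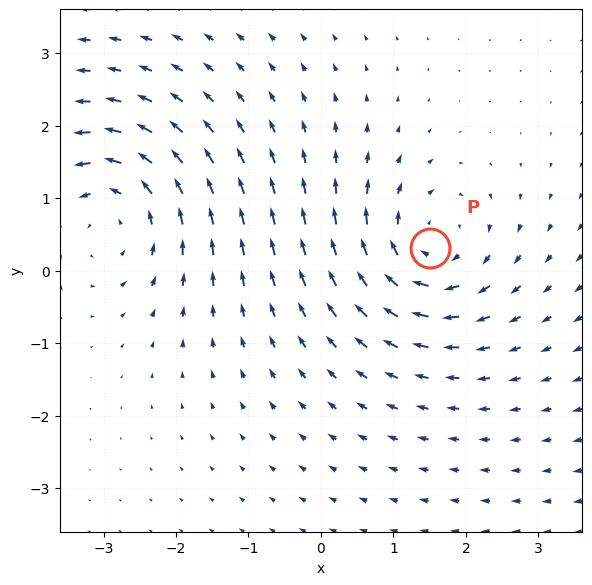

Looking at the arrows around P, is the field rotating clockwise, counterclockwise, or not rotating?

Near P at (1.5, 0.3) the arrows circulate clockwise. The curl (z-component) there is about -4; negative curl means clockwise rotation.

clockwise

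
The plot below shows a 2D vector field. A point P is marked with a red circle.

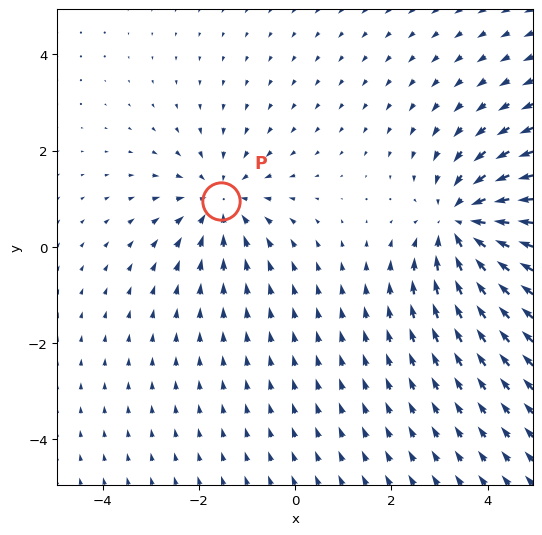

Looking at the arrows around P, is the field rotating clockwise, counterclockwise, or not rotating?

not rotating

Near P at (-1.5, 0.9) the arrows show no circulation. The curl there is ≈0.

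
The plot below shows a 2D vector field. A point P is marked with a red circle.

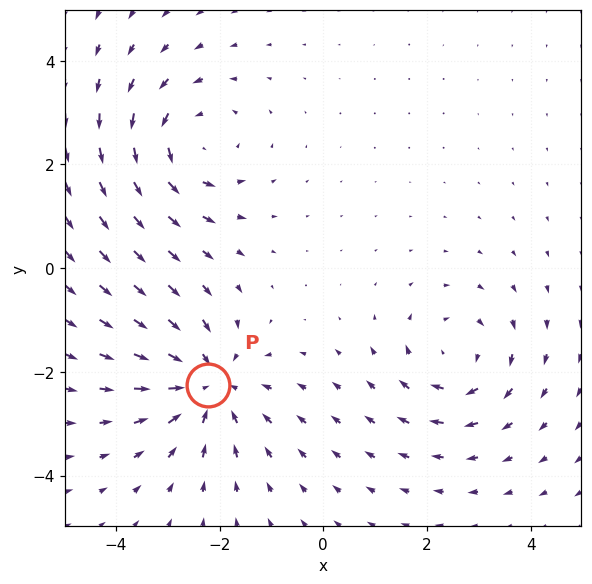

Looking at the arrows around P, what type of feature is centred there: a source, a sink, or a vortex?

sink

At P (-2.2, -2.2) the arrows converge inward. Divergence about -4, curl ≈0 — negative divergence with near-zero curl is a sink.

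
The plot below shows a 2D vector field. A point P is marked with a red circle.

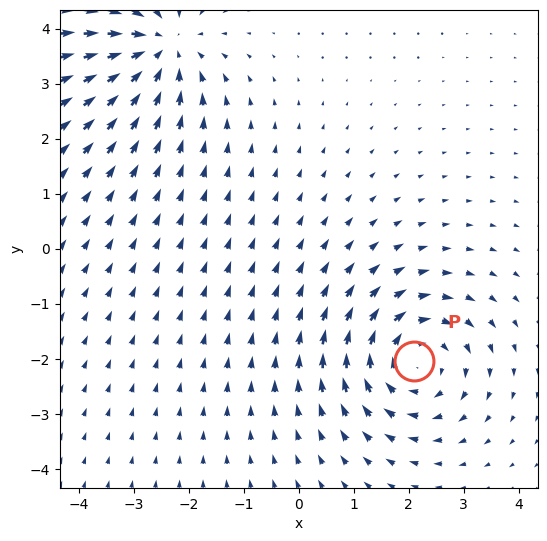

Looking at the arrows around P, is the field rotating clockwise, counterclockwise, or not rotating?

clockwise

Near P at (2.1, -2.0) the arrows circulate clockwise. The curl (z-component) there is about -4; negative curl means clockwise rotation.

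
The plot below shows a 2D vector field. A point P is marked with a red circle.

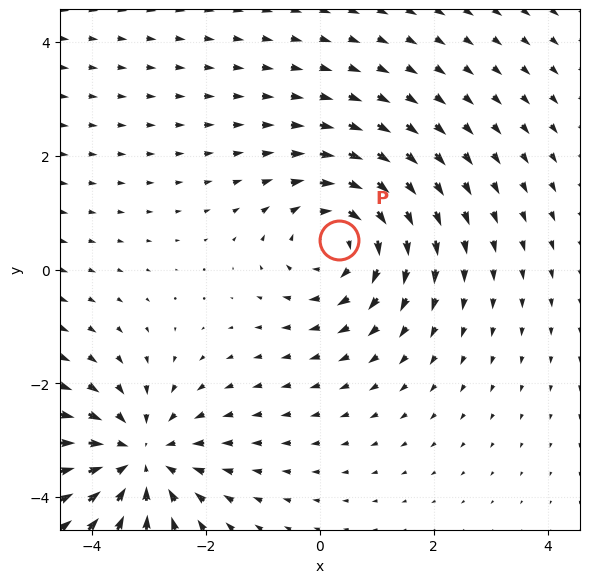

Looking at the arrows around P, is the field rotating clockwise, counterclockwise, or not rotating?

clockwise

Near P at (0.3, 0.5) the arrows circulate clockwise. The curl (z-component) there is about -2; negative curl means clockwise rotation.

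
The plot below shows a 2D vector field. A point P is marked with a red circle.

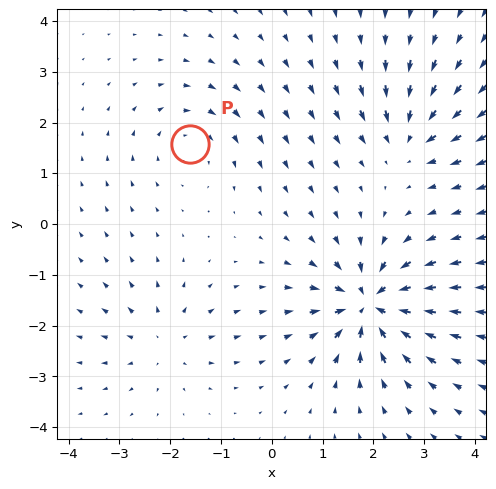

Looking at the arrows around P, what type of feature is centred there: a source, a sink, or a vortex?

vortex

At P (-1.6, 1.6) the arrows circulate clockwise. Divergence ≈0, curl about -3 — near-zero divergence with nonzero curl is a vortex.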